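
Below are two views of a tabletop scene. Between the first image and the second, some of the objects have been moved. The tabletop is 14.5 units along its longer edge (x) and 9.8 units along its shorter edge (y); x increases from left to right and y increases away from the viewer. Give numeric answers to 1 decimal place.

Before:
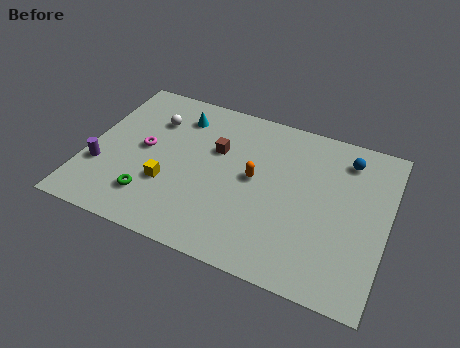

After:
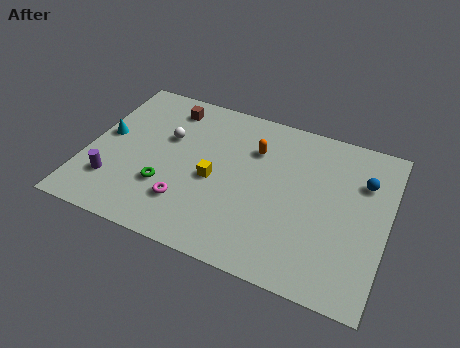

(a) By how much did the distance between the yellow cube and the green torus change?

+1.3

Before: roughly 1.3 units apart; after: 2.6. That's 1.3 units further apart.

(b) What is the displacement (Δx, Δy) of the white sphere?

(0.8, -0.9)

The white sphere started near (2.9, 7.1) and ended near (3.7, 6.2).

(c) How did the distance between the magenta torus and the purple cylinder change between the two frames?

+0.9

Before: roughly 2.7 units apart; after: 3.6. That's 0.9 units further apart.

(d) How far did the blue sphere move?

1.4

The blue sphere was near (12.3, 8.0) before and (13.2, 6.9) after, so it travelled √(0.9² + 1.1²) ≈ 1.4 units.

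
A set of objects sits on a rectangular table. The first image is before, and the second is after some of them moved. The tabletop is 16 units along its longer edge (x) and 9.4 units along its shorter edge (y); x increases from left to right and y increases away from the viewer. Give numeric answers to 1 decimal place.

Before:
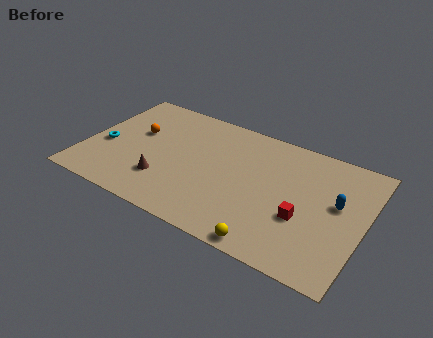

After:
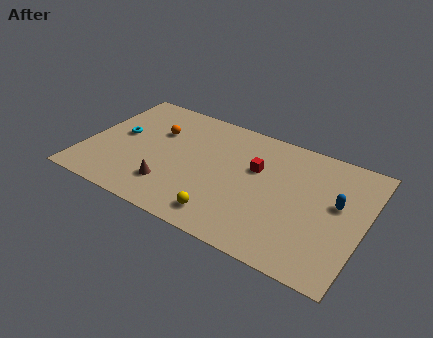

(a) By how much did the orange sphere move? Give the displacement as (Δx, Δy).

(1.1, 0.6)

The orange sphere was at about (2.7, 5.7) and moved to about (3.8, 6.3).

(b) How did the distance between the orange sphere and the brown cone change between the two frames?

+0.5

The distance was about 3.7 in the first image and 4.2 in the second, so they moved 0.5 units further apart.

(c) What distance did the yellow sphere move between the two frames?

2.8

From (11.2, 0.8) to (8.5, 1.5), the yellow sphere covered √(2.7² + 0.7²) ≈ 2.8 units.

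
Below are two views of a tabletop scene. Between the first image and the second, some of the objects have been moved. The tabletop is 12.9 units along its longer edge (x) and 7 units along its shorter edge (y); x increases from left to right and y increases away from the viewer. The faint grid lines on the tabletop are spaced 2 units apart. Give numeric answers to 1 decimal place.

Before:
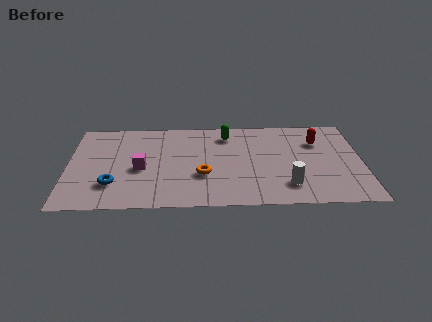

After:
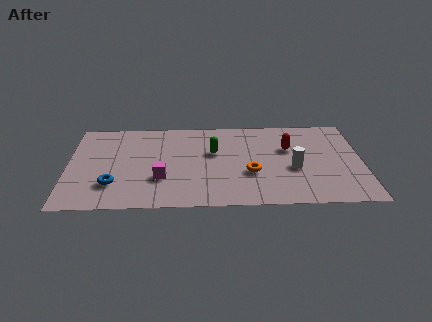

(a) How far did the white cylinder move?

1.3

The white cylinder was near (9.6, 1.6) before and (9.9, 2.9) after, so it travelled √(0.3² + 1.3²) ≈ 1.3 units.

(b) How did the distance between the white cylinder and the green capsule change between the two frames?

-1.1

Before: roughly 4.9 units apart; after: 3.8. That's 1.1 units closer together.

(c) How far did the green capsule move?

1.5

From (7.0, 5.7) to (6.4, 4.3), the green capsule covered √(0.6² + 1.4²) ≈ 1.5 units.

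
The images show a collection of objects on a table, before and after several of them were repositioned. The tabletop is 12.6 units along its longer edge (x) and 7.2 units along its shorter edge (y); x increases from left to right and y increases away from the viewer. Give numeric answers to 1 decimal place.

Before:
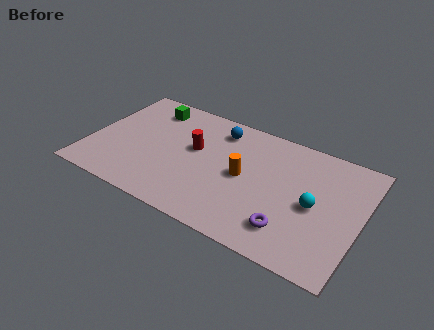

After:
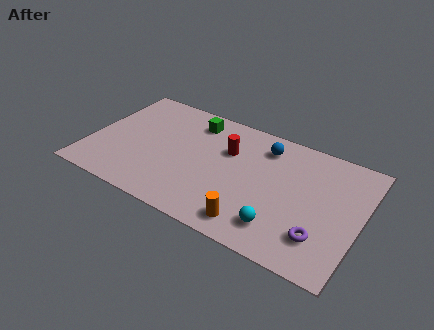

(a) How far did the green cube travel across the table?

2.1

The green cube moved from about (2.4, 5.9) to (4.5, 5.9), a distance of √(2.1² + 0.0²) ≈ 2.1.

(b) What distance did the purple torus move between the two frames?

1.4

The purple torus moved from about (9.6, 1.6) to (11.0, 1.8), a distance of √(1.4² + 0.2²) ≈ 1.4.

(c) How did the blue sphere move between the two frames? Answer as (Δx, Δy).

(2.2, -0.1)

The blue sphere was at about (5.7, 5.9) and moved to about (7.9, 5.8).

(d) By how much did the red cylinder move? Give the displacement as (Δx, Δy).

(1.5, 0.6)

The red cylinder was at about (4.8, 4.2) and moved to about (6.3, 4.8).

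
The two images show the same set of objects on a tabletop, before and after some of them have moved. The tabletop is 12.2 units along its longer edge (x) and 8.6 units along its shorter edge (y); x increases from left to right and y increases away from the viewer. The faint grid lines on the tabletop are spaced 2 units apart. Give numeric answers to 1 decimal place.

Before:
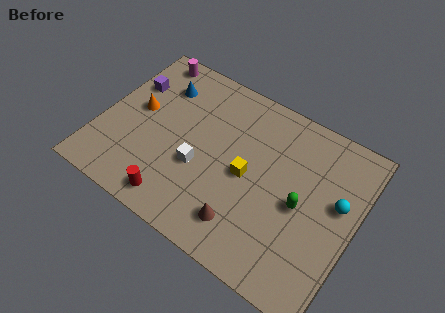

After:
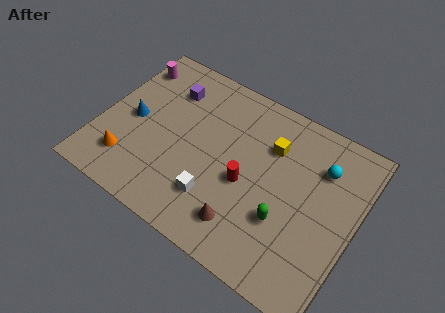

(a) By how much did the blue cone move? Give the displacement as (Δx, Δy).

(-0.9, -2.4)

From the two frames, the blue cone sits at roughly (2.4, 6.5) before and (1.5, 4.1) after.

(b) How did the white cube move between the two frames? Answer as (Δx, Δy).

(1.0, -1.1)

From the two frames, the white cube sits at roughly (4.9, 3.3) before and (5.9, 2.2) after.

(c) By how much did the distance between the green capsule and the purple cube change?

-1.6

The distance was about 8.9 in the first image and 7.3 in the second, so they moved 1.6 units closer together.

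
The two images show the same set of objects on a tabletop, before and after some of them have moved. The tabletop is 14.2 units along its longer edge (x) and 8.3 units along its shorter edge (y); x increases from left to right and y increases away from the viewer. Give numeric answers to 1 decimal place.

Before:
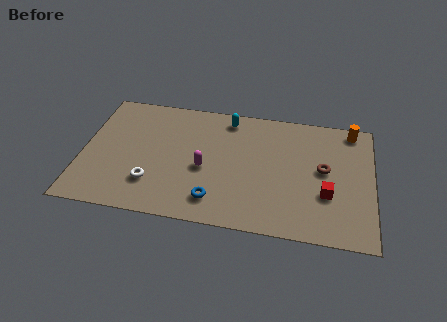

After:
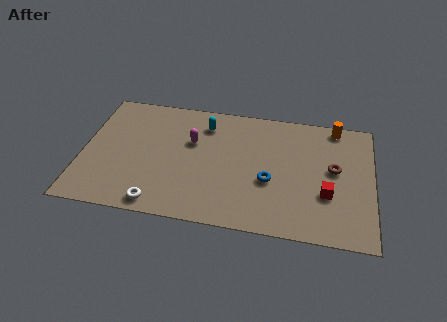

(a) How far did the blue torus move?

3.1

From (6.6, 1.6) to (9.2, 3.3), the blue torus covered √(2.6² + 1.7²) ≈ 3.1 units.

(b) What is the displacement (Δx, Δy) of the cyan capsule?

(-1.1, -0.6)

The cyan capsule started near (7.0, 7.2) and ended near (5.9, 6.6).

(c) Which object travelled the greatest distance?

the blue torus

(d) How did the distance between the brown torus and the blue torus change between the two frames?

-2.6

They were about 6.0 units apart before and 3.4 after — 2.6 units closer together.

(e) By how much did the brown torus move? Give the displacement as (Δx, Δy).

(0.5, 0.1)

The brown torus started near (11.8, 4.5) and ended near (12.3, 4.6).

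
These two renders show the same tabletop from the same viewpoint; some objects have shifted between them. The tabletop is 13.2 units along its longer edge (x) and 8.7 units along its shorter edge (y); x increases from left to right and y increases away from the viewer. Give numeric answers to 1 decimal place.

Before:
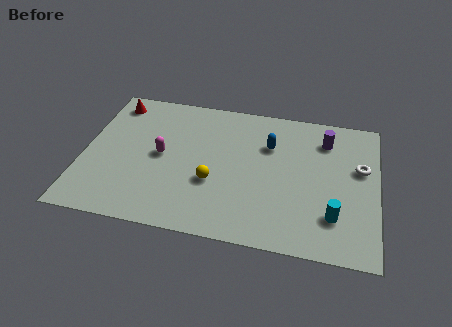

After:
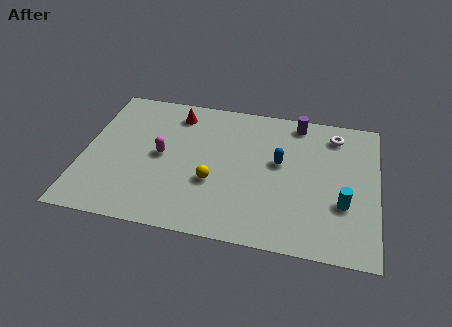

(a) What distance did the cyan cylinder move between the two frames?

0.9

The cyan cylinder was near (11.3, 2.2) before and (11.7, 3.0) after, so it travelled √(0.4² + 0.8²) ≈ 0.9 units.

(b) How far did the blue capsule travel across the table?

1.1

From (8.3, 6.0) to (8.8, 5.0), the blue capsule covered √(0.5² + 1.0²) ≈ 1.1 units.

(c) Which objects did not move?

the yellow sphere and the magenta capsule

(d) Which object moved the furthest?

the red cone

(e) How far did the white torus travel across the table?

2.2

The white torus moved from about (12.4, 5.3) to (11.2, 7.2), a distance of √(1.2² + 1.9²) ≈ 2.2.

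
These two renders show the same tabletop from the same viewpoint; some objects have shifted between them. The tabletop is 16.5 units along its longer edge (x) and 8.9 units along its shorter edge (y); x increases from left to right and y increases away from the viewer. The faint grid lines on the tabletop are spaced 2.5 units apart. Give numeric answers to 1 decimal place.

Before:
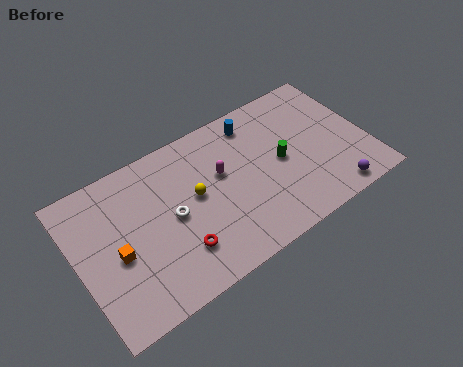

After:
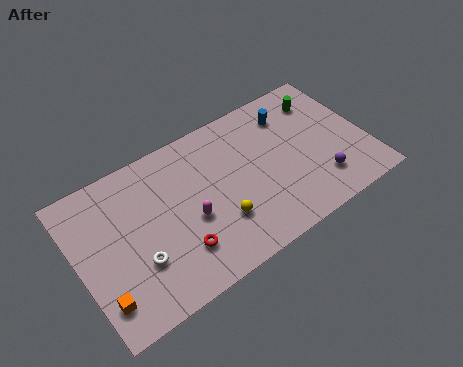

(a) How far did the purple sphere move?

1.2

From (14.0, 1.0) to (13.5, 2.1), the purple sphere covered √(0.5² + 1.1²) ≈ 1.2 units.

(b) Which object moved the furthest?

the green cylinder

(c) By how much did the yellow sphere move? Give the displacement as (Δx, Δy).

(1.0, -2.2)

The yellow sphere was at about (6.7, 4.9) and moved to about (7.7, 2.7).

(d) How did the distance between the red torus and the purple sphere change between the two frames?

-0.6

The distance was about 8.8 in the first image and 8.2 in the second, so they moved 0.6 units closer together.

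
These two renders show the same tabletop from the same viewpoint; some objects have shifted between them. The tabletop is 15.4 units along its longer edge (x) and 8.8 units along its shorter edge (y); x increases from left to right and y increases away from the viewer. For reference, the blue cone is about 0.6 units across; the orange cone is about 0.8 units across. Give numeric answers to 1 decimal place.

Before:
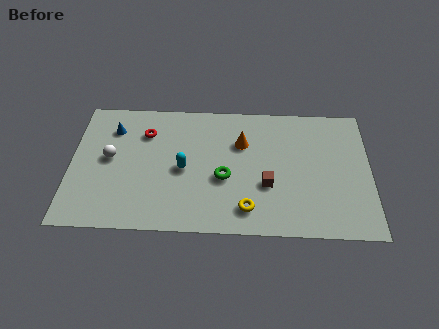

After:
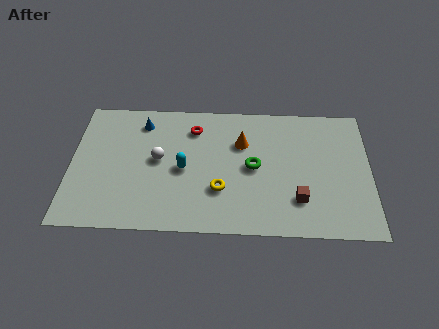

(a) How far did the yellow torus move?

1.8

From (9.1, 1.6) to (7.7, 2.8), the yellow torus covered √(1.4² + 1.2²) ≈ 1.8 units.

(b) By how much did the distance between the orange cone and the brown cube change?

+1.6

The distance was about 3.1 in the first image and 4.7 in the second, so they moved 1.6 units further apart.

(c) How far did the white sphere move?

2.5

The white sphere was near (2.0, 4.7) before and (4.5, 4.7) after, so it travelled √(2.5² + 0.0²) ≈ 2.5 units.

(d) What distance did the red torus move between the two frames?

2.5

The red torus moved from about (3.8, 6.5) to (6.3, 6.9), a distance of √(2.5² + 0.4²) ≈ 2.5.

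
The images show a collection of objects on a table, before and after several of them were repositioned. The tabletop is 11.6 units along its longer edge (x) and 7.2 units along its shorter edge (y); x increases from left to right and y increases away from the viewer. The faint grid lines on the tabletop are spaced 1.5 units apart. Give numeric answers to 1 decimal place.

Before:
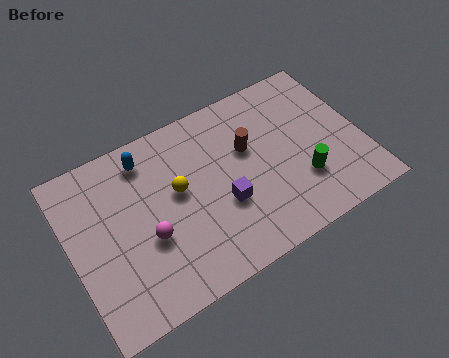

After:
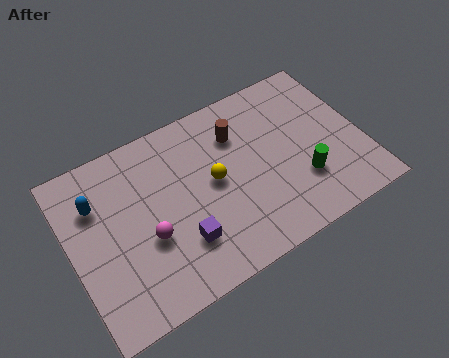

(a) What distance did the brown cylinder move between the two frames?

0.9

The brown cylinder was near (7.2, 4.5) before and (6.9, 5.3) after, so it travelled √(0.3² + 0.8²) ≈ 0.9 units.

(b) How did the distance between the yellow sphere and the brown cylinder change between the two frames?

-1.0

Before: roughly 2.9 units apart; after: 1.9. That's 1.0 units closer together.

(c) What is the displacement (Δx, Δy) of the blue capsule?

(-2.1, -0.9)

The blue capsule started near (3.3, 6.0) and ended near (1.2, 5.1).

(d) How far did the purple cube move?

1.9

The purple cube was near (5.9, 2.7) before and (4.1, 2.0) after, so it travelled √(1.8² + 0.7²) ≈ 1.9 units.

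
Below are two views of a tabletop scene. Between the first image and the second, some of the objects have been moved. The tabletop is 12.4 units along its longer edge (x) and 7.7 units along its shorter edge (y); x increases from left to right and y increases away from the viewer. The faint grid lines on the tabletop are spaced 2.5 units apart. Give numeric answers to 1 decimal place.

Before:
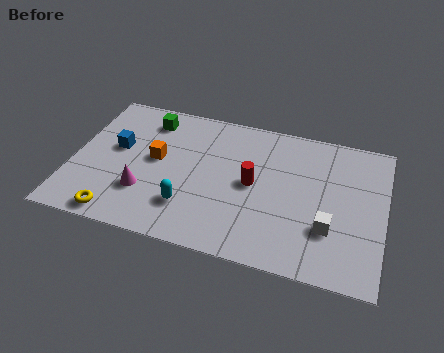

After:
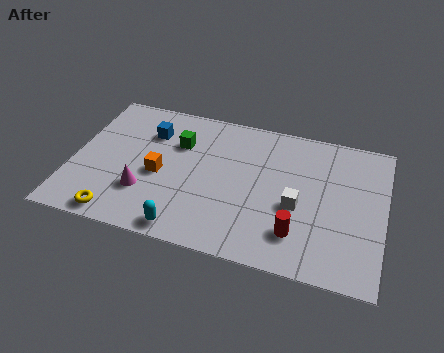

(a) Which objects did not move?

the yellow torus and the magenta cone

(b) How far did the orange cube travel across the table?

0.8

From (3.3, 4.2) to (3.5, 3.4), the orange cube covered √(0.2² + 0.8²) ≈ 0.8 units.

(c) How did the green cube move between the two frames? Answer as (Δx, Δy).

(1.3, -1.0)

The green cube was at about (2.8, 6.3) and moved to about (4.1, 5.3).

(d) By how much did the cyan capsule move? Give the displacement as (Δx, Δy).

(0.0, -1.2)

The cyan capsule started near (4.8, 2.0) and ended near (4.8, 0.8).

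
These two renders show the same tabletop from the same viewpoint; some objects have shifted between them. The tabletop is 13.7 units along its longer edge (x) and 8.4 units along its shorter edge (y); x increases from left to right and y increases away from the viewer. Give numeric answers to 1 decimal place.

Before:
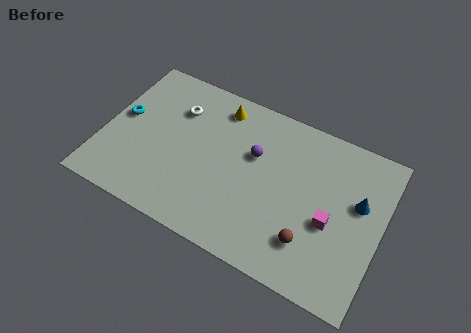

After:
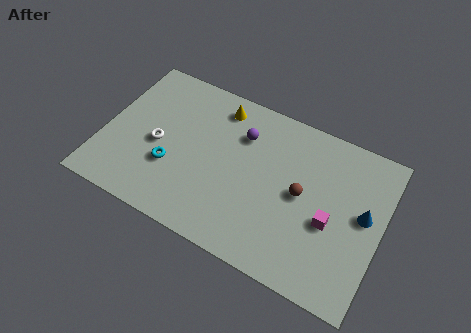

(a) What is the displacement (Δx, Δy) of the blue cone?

(0.3, -0.5)

The blue cone was at about (12.5, 5.1) and moved to about (12.8, 4.6).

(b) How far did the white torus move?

2.4

From (3.3, 6.1) to (2.7, 3.8), the white torus covered √(0.6² + 2.3²) ≈ 2.4 units.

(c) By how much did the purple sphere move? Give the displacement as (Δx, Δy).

(-0.7, 0.8)

The purple sphere started near (7.3, 5.3) and ended near (6.6, 6.1).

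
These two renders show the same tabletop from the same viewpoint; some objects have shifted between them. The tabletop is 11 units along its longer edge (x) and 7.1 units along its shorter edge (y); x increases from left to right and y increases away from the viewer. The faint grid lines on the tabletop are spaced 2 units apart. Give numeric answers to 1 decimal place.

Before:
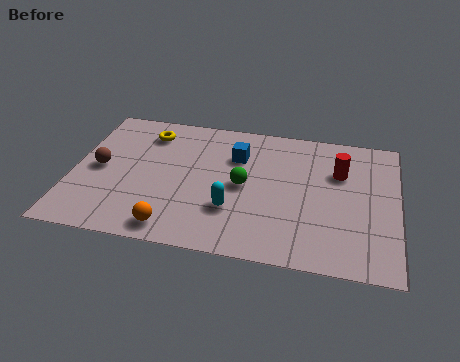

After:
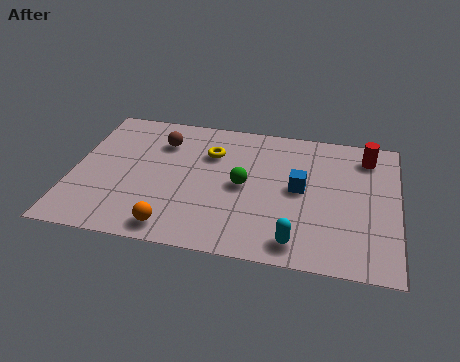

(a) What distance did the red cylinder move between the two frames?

1.3

The red cylinder was near (9.0, 4.8) before and (9.9, 5.8) after, so it travelled √(0.9² + 1.0²) ≈ 1.3 units.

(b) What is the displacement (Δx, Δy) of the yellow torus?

(2.2, -0.7)

The yellow torus was at about (2.4, 5.7) and moved to about (4.6, 5.0).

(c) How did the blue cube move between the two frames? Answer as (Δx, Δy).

(2.2, -1.3)

The blue cube started near (5.5, 5.0) and ended near (7.7, 3.7).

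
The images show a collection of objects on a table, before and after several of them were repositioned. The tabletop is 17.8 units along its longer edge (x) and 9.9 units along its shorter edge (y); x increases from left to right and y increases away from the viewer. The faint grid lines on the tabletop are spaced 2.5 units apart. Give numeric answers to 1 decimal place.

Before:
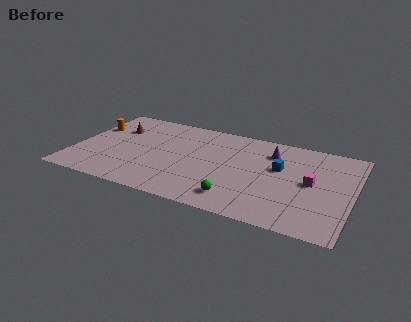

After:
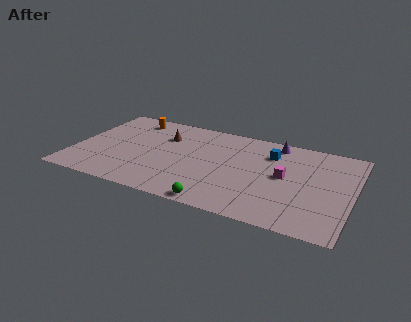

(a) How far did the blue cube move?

1.6

The blue cube was near (13.1, 6.0) before and (12.4, 7.4) after, so it travelled √(0.7² + 1.4²) ≈ 1.6 units.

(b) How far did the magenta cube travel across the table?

1.7

The magenta cube was near (15.2, 5.1) before and (13.5, 5.2) after, so it travelled √(1.7² + 0.1²) ≈ 1.7 units.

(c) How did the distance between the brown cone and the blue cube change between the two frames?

-3.9

They were about 10.8 units apart before and 6.9 after — 3.9 units closer together.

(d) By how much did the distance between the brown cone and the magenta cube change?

-4.8

They were about 13.0 units apart before and 8.2 after — 4.8 units closer together.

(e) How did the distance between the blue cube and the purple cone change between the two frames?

-0.4

Before: roughly 1.7 units apart; after: 1.3. That's 0.4 units closer together.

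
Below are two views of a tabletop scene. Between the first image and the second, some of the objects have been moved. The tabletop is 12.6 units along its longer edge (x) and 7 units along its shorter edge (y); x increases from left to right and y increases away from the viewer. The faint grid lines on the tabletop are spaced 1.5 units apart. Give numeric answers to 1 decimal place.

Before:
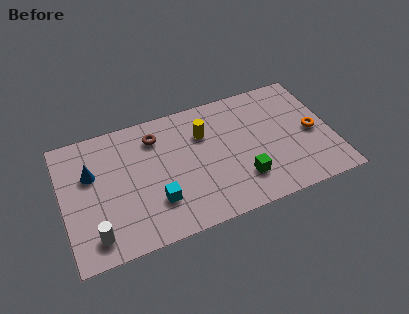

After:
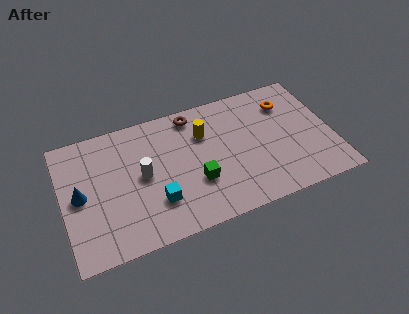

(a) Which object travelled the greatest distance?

the white cylinder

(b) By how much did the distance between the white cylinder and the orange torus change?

-3.4

Before: roughly 10.6 units apart; after: 7.2. That's 3.4 units closer together.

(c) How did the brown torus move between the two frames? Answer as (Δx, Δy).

(1.8, 0.6)

The brown torus started near (4.5, 5.5) and ended near (6.3, 6.1).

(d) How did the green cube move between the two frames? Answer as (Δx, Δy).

(-2.1, 0.6)

From the two frames, the green cube sits at roughly (8.2, 1.8) before and (6.1, 2.4) after.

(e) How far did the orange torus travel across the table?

2.2

From (11.7, 3.3) to (10.7, 5.3), the orange torus covered √(1.0² + 2.0²) ≈ 2.2 units.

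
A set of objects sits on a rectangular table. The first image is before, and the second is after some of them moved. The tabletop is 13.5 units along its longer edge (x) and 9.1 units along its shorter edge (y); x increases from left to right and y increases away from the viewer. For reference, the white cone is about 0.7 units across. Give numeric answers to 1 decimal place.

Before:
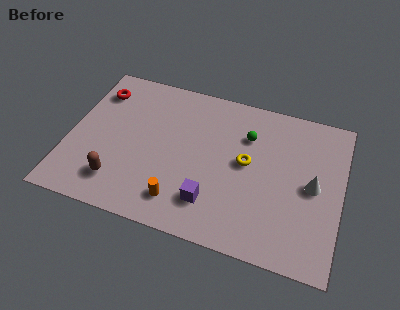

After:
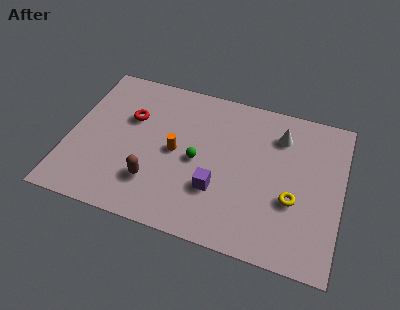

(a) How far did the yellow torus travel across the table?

2.8

From (8.8, 4.9) to (11.2, 3.4), the yellow torus covered √(2.4² + 1.5²) ≈ 2.8 units.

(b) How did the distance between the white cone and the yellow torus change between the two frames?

+0.4

Before: roughly 3.3 units apart; after: 3.7. That's 0.4 units further apart.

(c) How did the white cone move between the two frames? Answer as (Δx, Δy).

(-1.8, 2.5)

The white cone was at about (12.1, 4.5) and moved to about (10.3, 7.0).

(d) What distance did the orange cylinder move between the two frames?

2.8

The orange cylinder was near (5.8, 1.7) before and (5.3, 4.5) after, so it travelled √(0.5² + 2.8²) ≈ 2.8 units.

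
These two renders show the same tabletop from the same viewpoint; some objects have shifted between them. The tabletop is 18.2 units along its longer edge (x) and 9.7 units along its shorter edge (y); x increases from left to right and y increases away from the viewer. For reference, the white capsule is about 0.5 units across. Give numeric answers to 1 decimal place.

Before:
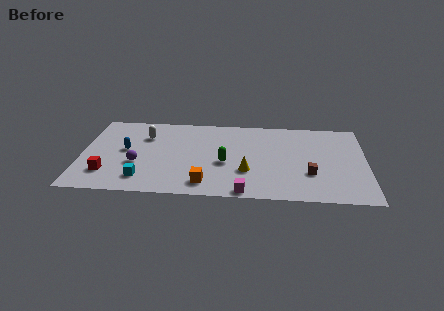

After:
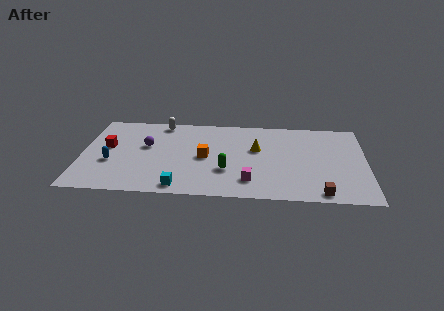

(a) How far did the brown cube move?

2.3

From (14.6, 3.2) to (15.3, 1.0), the brown cube covered √(0.7² + 2.2²) ≈ 2.3 units.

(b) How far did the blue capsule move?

1.7

The blue capsule moved from about (2.8, 5.2) to (1.9, 3.7), a distance of √(0.9² + 1.5²) ≈ 1.7.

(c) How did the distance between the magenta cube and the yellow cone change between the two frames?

+1.4

They were about 2.4 units apart before and 3.8 after — 1.4 units further apart.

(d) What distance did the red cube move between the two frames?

3.1

From (1.7, 2.4) to (1.6, 5.5), the red cube covered √(0.1² + 3.1²) ≈ 3.1 units.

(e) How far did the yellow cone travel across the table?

2.8

The yellow cone was near (10.6, 3.2) before and (11.2, 5.9) after, so it travelled √(0.6² + 2.7²) ≈ 2.8 units.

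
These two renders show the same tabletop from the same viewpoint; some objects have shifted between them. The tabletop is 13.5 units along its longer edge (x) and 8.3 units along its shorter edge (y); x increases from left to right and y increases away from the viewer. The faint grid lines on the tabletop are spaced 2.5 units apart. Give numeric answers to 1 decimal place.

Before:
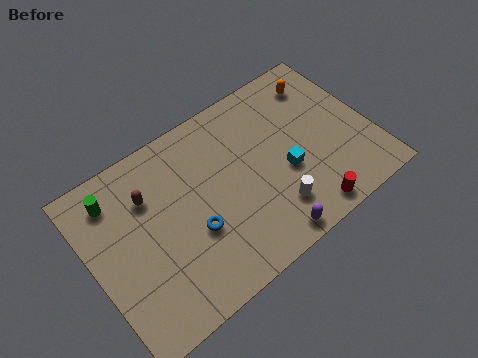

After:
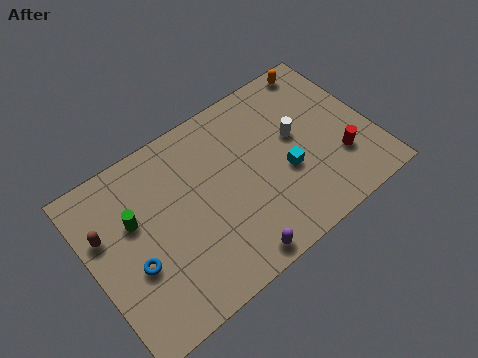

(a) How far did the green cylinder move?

1.7

The green cylinder moved from about (1.5, 6.7) to (2.2, 5.2), a distance of √(0.7² + 1.5²) ≈ 1.7.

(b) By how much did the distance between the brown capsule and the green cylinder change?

-0.3

Before: roughly 1.7 units apart; after: 1.4. That's 0.3 units closer together.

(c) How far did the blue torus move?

2.8

The blue torus moved from about (4.6, 3.1) to (1.8, 3.2), a distance of √(2.8² + 0.1²) ≈ 2.8.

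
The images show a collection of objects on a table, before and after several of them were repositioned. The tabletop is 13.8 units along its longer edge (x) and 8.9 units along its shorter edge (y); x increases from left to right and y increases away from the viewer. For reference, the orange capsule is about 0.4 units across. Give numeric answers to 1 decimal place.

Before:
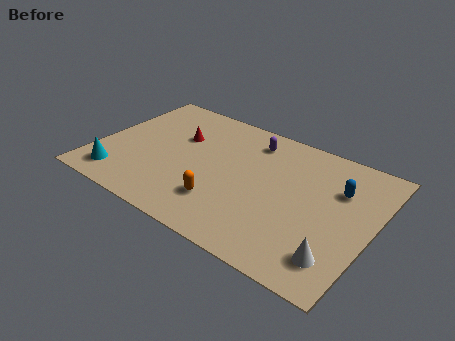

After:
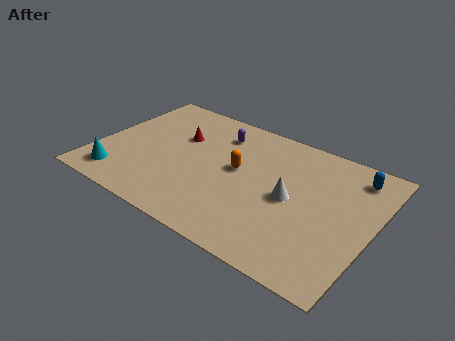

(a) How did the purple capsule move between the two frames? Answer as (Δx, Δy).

(-1.7, -0.3)

From the two frames, the purple capsule sits at roughly (7.3, 7.3) before and (5.6, 7.0) after.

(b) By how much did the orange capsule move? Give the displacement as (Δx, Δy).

(0.3, 2.6)

The orange capsule started near (6.7, 2.3) and ended near (7.0, 4.9).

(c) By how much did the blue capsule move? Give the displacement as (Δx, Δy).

(0.6, 1.3)

The blue capsule was at about (11.9, 6.1) and moved to about (12.5, 7.4).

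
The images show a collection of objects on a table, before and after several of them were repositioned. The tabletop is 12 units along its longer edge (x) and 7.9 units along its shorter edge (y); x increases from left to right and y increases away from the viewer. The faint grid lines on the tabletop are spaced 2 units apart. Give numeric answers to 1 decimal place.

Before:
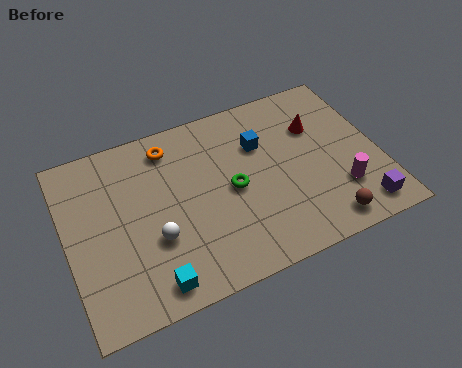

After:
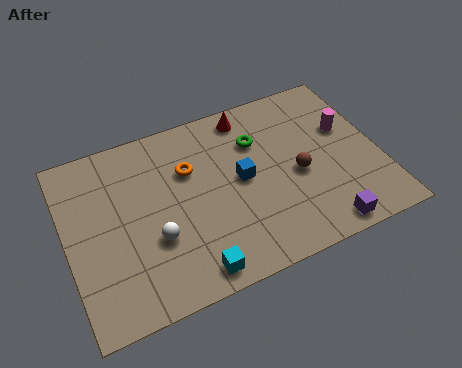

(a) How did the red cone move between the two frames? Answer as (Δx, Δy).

(-2.5, 1.5)

The red cone started near (9.8, 5.4) and ended near (7.3, 6.9).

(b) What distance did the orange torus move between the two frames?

1.4

The orange torus moved from about (4.2, 6.6) to (4.8, 5.3), a distance of √(0.6² + 1.3²) ≈ 1.4.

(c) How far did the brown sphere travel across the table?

2.6

From (9.5, 1.0) to (8.8, 3.5), the brown sphere covered √(0.7² + 2.5²) ≈ 2.6 units.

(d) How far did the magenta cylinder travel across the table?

2.8

The magenta cylinder was near (10.3, 2.2) before and (10.9, 4.9) after, so it travelled √(0.6² + 2.7²) ≈ 2.8 units.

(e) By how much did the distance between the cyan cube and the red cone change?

-1.5

They were about 8.2 units apart before and 6.7 after — 1.5 units closer together.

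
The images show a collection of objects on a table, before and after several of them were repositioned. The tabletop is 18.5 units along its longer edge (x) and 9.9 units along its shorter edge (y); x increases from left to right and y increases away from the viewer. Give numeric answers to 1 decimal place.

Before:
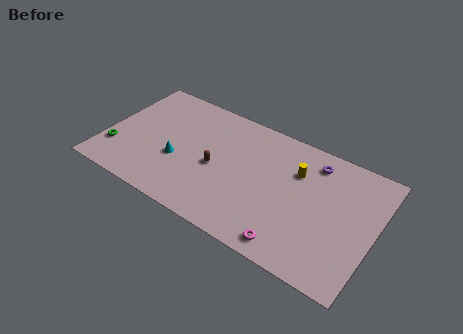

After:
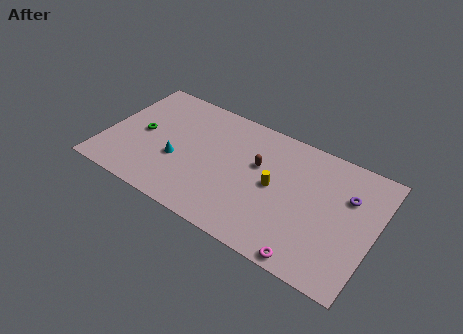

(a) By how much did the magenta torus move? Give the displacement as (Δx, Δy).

(1.3, -0.4)

The magenta torus started near (13.4, 1.2) and ended near (14.7, 0.8).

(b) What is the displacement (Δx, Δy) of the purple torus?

(2.5, -1.5)

The purple torus started near (14.0, 8.2) and ended near (16.5, 6.7).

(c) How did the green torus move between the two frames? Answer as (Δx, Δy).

(1.5, 2.2)

The green torus was at about (0.9, 2.7) and moved to about (2.4, 4.9).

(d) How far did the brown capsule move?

3.1

The brown capsule moved from about (7.7, 4.5) to (10.4, 6.1), a distance of √(2.7² + 1.6²) ≈ 3.1.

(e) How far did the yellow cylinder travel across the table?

2.3

The yellow cylinder was near (13.0, 6.9) before and (11.7, 5.0) after, so it travelled √(1.3² + 1.9²) ≈ 2.3 units.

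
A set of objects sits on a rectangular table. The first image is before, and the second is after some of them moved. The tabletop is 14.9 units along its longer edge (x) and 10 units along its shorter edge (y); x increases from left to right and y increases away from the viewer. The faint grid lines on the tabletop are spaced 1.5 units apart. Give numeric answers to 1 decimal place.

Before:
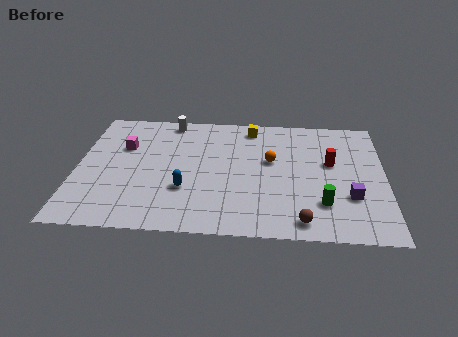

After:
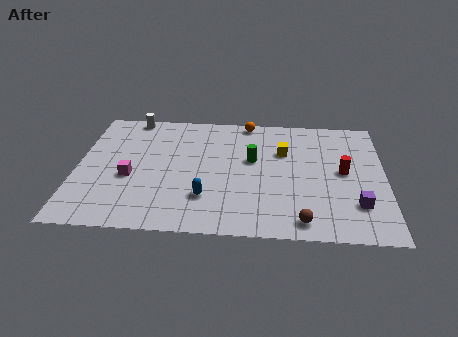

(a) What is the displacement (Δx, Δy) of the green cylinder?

(-3.4, 3.3)

The green cylinder started near (11.9, 2.6) and ended near (8.5, 5.9).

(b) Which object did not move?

the brown sphere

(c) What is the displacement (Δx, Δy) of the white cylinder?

(-1.9, 0.2)

The white cylinder started near (4.4, 9.0) and ended near (2.5, 9.2).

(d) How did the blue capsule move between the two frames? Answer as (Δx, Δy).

(1.0, -0.6)

From the two frames, the blue capsule sits at roughly (5.3, 3.3) before and (6.3, 2.7) after.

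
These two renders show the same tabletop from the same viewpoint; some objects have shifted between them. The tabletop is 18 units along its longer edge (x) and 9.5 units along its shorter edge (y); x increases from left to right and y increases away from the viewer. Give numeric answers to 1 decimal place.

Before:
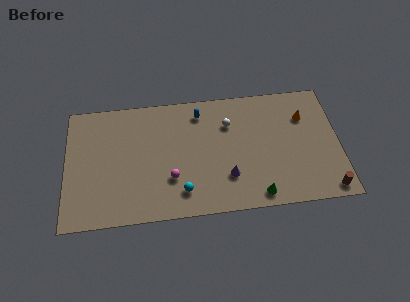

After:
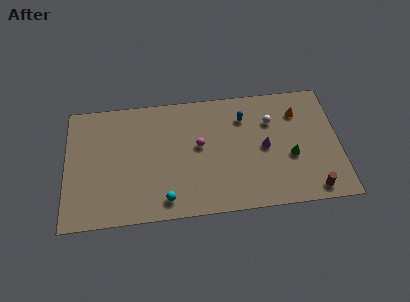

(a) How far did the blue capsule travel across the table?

3.0

The blue capsule was near (8.9, 7.9) before and (11.8, 7.2) after, so it travelled √(2.9² + 0.7²) ≈ 3.0 units.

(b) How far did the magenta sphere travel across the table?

3.0

The magenta sphere was near (6.9, 3.0) before and (8.8, 5.3) after, so it travelled √(1.9² + 2.3²) ≈ 3.0 units.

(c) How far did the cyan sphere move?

1.2

The cyan sphere moved from about (7.6, 1.9) to (6.5, 1.4), a distance of √(1.1² + 0.5²) ≈ 1.2.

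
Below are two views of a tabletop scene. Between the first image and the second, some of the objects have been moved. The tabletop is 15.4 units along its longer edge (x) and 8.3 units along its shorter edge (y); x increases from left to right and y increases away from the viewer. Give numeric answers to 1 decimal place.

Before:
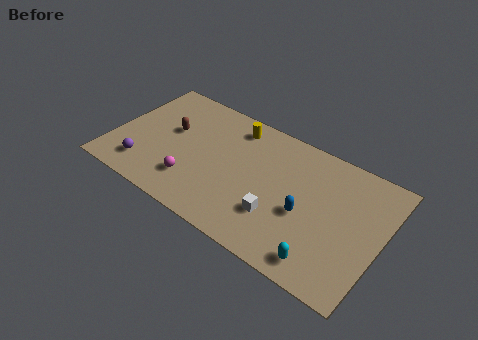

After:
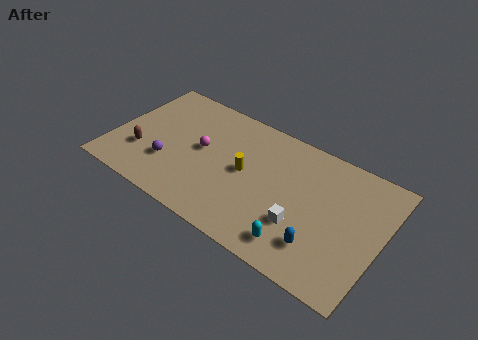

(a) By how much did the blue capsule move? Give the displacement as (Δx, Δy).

(1.1, -1.5)

The blue capsule started near (11.2, 3.5) and ended near (12.3, 2.0).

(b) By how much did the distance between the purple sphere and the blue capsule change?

-0.4

They were about 9.3 units apart before and 8.9 after — 0.4 units closer together.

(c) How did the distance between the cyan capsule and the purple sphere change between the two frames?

-2.7

They were about 10.5 units apart before and 7.8 after — 2.7 units closer together.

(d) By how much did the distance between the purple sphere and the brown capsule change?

-1.8

The distance was about 3.4 in the first image and 1.6 in the second, so they moved 1.8 units closer together.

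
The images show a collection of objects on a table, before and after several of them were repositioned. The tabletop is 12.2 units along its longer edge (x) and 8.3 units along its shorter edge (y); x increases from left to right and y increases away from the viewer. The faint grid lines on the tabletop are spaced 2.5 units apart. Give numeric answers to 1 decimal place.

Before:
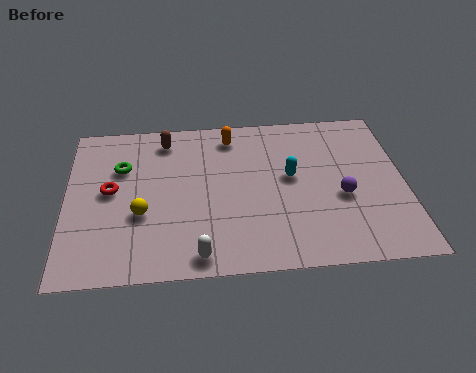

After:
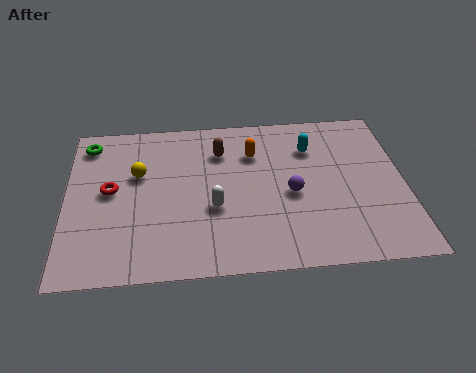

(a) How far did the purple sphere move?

1.8

The purple sphere moved from about (9.9, 3.4) to (8.1, 3.7), a distance of √(1.8² + 0.3²) ≈ 1.8.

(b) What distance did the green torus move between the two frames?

1.8

From (2.0, 5.6) to (0.8, 7.0), the green torus covered √(1.2² + 1.4²) ≈ 1.8 units.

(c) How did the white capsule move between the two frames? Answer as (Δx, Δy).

(0.6, 2.3)

From the two frames, the white capsule sits at roughly (4.7, 0.9) before and (5.3, 3.2) after.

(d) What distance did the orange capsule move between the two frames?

1.3

The orange capsule was near (6.0, 7.0) before and (6.8, 6.0) after, so it travelled √(0.8² + 1.0²) ≈ 1.3 units.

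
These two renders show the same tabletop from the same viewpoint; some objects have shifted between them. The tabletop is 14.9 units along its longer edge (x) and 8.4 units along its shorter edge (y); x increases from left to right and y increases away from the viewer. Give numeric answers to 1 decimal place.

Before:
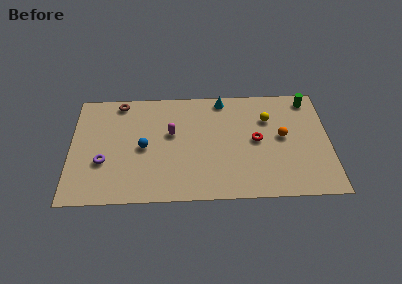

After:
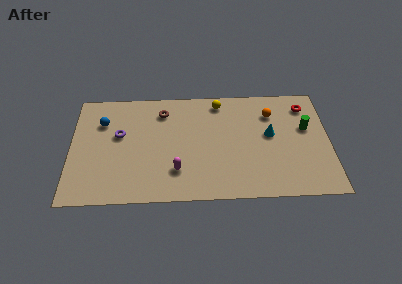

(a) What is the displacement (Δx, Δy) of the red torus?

(2.9, 2.5)

From the two frames, the red torus sits at roughly (10.7, 4.3) before and (13.6, 6.8) after.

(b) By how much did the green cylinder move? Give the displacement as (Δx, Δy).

(-0.2, -2.2)

The green cylinder was at about (13.8, 7.3) and moved to about (13.6, 5.1).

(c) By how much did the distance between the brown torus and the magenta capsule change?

+0.7

The distance was about 3.9 in the first image and 4.6 in the second, so they moved 0.7 units further apart.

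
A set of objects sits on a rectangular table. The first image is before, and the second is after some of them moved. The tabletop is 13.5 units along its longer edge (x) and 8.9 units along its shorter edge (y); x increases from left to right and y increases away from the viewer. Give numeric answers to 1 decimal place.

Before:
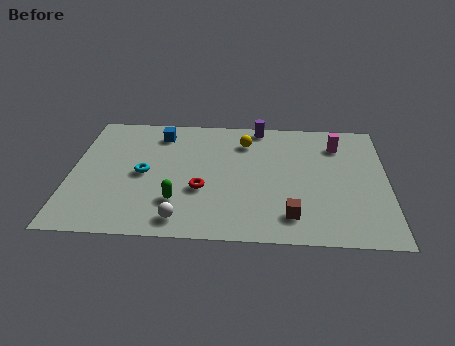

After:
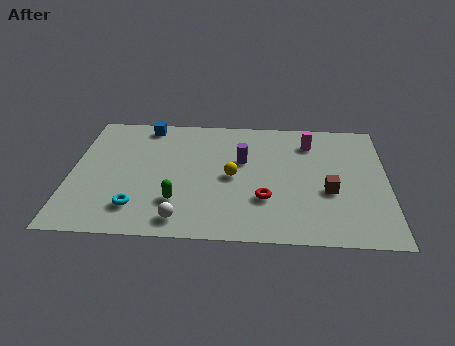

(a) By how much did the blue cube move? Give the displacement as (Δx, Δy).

(-0.6, 0.6)

From the two frames, the blue cube sits at roughly (3.7, 7.3) before and (3.1, 7.9) after.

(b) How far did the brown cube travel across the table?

2.4

The brown cube was near (9.4, 1.7) before and (11.0, 3.5) after, so it travelled √(1.6² + 1.8²) ≈ 2.4 units.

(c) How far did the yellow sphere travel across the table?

2.6

The yellow sphere moved from about (7.4, 6.9) to (6.9, 4.3), a distance of √(0.5² + 2.6²) ≈ 2.6.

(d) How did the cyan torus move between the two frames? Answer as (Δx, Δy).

(-0.2, -2.4)

The cyan torus started near (3.1, 4.3) and ended near (2.9, 1.9).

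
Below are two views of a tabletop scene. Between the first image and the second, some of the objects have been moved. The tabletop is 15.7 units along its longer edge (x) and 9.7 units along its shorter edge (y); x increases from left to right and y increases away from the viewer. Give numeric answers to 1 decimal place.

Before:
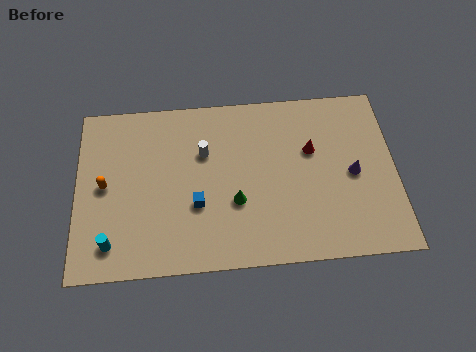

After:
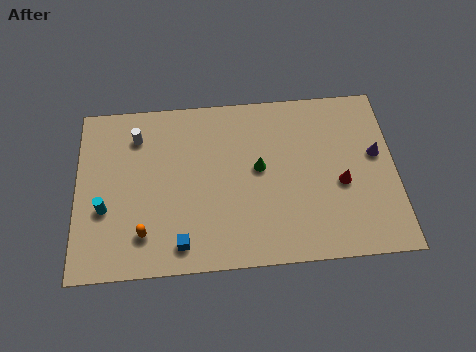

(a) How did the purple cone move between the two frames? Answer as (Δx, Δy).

(1.2, 1.0)

The purple cone was at about (13.6, 4.6) and moved to about (14.8, 5.6).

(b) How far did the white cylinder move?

3.5

From (6.3, 6.4) to (3.0, 7.6), the white cylinder covered √(3.3² + 1.2²) ≈ 3.5 units.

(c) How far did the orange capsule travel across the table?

3.4

From (1.4, 4.9) to (3.3, 2.1), the orange capsule covered √(1.9² + 2.8²) ≈ 3.4 units.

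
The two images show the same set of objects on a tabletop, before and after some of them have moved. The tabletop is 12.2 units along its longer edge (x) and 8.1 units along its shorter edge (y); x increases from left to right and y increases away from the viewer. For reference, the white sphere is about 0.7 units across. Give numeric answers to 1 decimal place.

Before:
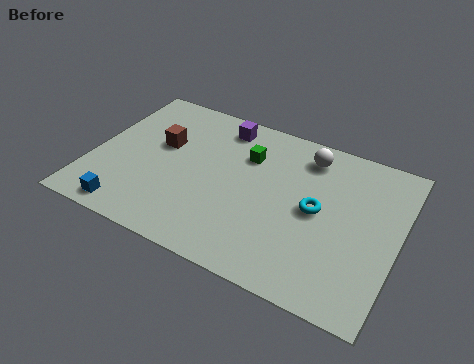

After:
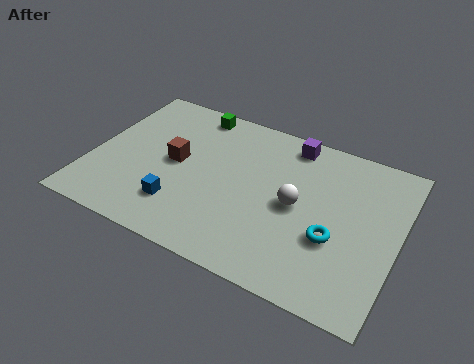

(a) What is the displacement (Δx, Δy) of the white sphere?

(-0.1, -2.7)

From the two frames, the white sphere sits at roughly (8.3, 6.7) before and (8.2, 4.0) after.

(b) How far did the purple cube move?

2.8

The purple cube moved from about (4.8, 6.9) to (7.6, 7.1), a distance of √(2.8² + 0.2²) ≈ 2.8.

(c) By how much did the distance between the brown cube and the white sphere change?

-1.1

Before: roughly 6.0 units apart; after: 4.9. That's 1.1 units closer together.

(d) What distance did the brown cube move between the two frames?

1.0

From (2.6, 4.9) to (3.3, 4.2), the brown cube covered √(0.7² + 0.7²) ≈ 1.0 units.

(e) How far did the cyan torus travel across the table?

1.4

The cyan torus was near (9.0, 4.1) before and (9.8, 3.0) after, so it travelled √(0.8² + 1.1²) ≈ 1.4 units.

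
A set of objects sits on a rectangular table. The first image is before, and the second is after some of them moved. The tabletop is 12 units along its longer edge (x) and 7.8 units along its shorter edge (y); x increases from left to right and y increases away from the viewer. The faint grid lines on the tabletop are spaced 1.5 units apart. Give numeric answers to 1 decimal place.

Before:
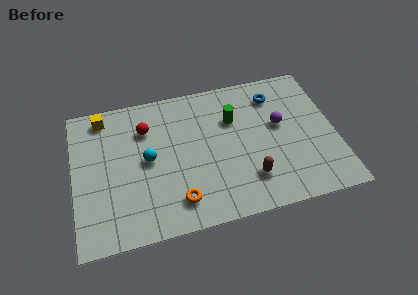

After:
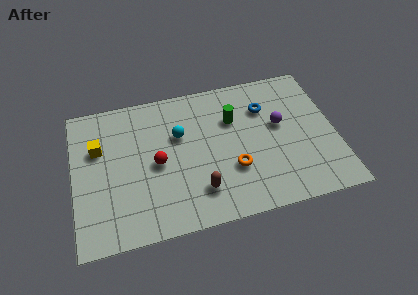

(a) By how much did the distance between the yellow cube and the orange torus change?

+0.4

Before: roughly 6.1 units apart; after: 6.5. That's 0.4 units further apart.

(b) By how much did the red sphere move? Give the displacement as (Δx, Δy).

(0.4, -2.0)

The red sphere started near (3.4, 5.7) and ended near (3.8, 3.7).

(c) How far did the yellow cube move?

1.7

The yellow cube moved from about (1.5, 6.8) to (1.2, 5.1), a distance of √(0.3² + 1.7²) ≈ 1.7.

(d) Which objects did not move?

the purple sphere and the green cylinder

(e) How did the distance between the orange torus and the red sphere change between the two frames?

-0.8

They were about 4.4 units apart before and 3.6 after — 0.8 units closer together.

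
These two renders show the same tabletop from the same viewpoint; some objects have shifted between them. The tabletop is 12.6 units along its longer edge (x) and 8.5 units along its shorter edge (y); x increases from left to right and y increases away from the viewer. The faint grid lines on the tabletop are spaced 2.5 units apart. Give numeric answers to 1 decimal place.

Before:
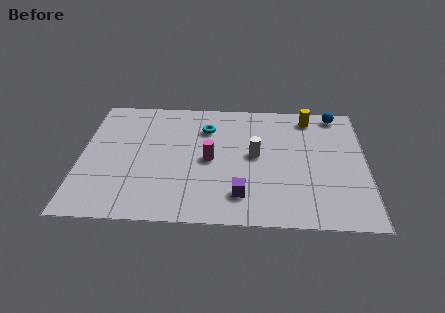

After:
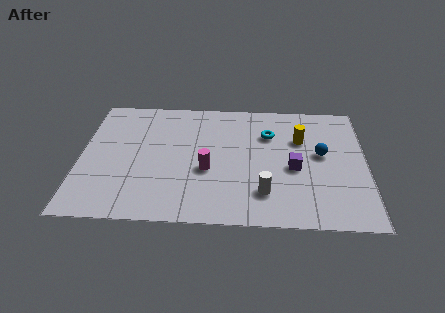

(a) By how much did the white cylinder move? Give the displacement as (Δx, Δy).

(0.4, -2.5)

From the two frames, the white cylinder sits at roughly (7.7, 4.5) before and (8.1, 2.0) after.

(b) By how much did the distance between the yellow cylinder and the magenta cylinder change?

-0.7

Before: roughly 5.4 units apart; after: 4.7. That's 0.7 units closer together.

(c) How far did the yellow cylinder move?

1.6

From (10.1, 7.3) to (9.7, 5.7), the yellow cylinder covered √(0.4² + 1.6²) ≈ 1.6 units.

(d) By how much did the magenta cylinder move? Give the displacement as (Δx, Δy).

(-0.1, -0.7)

The magenta cylinder was at about (5.7, 4.1) and moved to about (5.6, 3.4).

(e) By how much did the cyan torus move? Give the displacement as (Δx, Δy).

(2.8, -0.3)

The cyan torus was at about (5.5, 6.3) and moved to about (8.3, 6.0).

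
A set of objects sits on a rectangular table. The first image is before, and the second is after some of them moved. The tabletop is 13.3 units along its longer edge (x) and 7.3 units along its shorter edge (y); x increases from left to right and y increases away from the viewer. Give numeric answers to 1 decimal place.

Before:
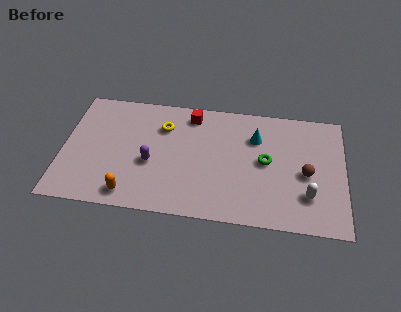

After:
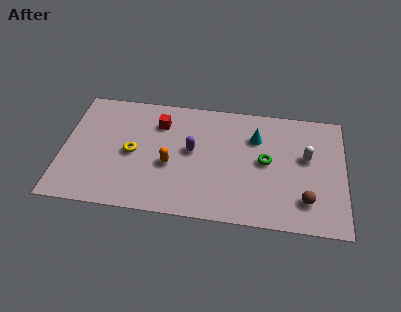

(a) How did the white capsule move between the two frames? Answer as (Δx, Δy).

(-0.1, 2.3)

The white capsule was at about (11.6, 2.0) and moved to about (11.5, 4.3).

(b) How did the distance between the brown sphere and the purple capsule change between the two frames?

-1.4

They were about 7.3 units apart before and 5.9 after — 1.4 units closer together.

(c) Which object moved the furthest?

the orange capsule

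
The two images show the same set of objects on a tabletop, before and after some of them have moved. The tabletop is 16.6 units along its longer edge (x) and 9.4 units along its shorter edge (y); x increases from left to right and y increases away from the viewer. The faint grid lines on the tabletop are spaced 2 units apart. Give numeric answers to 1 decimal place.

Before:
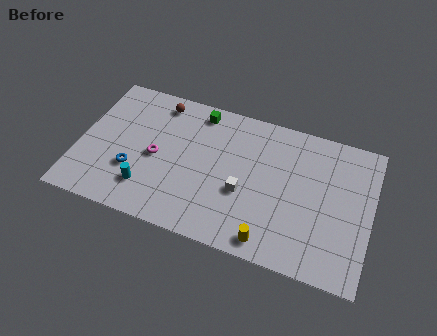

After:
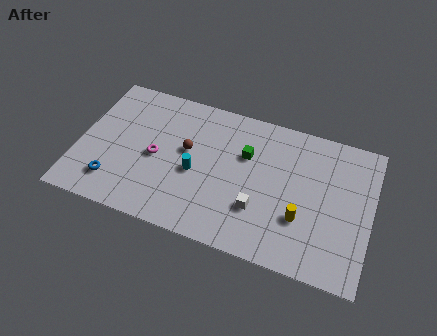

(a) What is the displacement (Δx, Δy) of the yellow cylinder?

(1.6, 2.0)

From the two frames, the yellow cylinder sits at roughly (11.2, 1.1) before and (12.8, 3.1) after.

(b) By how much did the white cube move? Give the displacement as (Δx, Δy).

(0.9, -0.8)

The white cube started near (9.5, 3.7) and ended near (10.4, 2.9).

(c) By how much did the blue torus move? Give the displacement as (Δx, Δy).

(-1.0, -1.1)

From the two frames, the blue torus sits at roughly (3.2, 3.1) before and (2.2, 2.0) after.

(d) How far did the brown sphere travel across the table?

3.3

The brown sphere moved from about (4.2, 8.1) to (6.1, 5.4), a distance of √(1.9² + 2.7²) ≈ 3.3.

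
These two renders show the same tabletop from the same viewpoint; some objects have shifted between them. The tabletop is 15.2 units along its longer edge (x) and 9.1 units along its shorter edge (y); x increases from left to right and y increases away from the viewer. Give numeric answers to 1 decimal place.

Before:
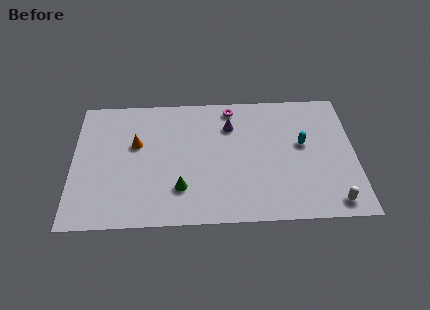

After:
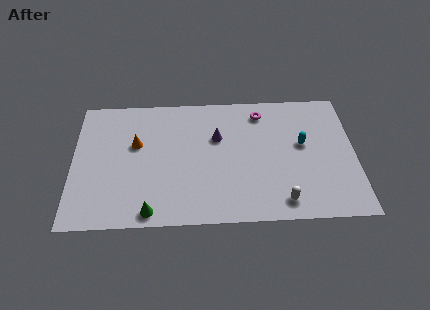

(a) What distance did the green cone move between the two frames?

2.2

The green cone was near (5.8, 2.4) before and (4.2, 0.9) after, so it travelled √(1.6² + 1.5²) ≈ 2.2 units.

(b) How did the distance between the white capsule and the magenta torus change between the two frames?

-2.3

The distance was about 8.7 in the first image and 6.4 in the second, so they moved 2.3 units closer together.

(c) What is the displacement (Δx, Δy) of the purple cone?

(-0.7, -0.8)

From the two frames, the purple cone sits at roughly (8.5, 6.7) before and (7.8, 5.9) after.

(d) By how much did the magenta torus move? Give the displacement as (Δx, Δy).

(1.6, -0.4)

The magenta torus was at about (8.6, 8.0) and moved to about (10.2, 7.6).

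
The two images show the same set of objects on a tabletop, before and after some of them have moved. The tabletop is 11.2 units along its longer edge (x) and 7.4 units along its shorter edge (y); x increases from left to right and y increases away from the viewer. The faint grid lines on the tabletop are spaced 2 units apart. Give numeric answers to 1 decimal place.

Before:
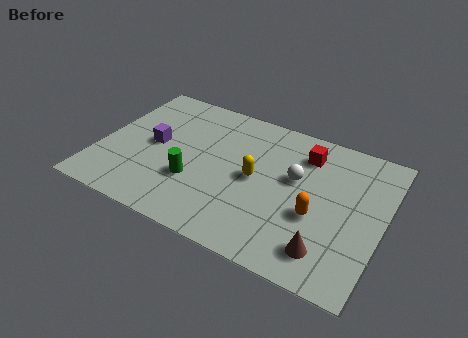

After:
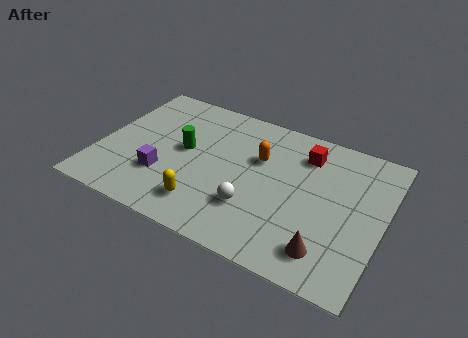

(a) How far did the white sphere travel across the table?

2.6

The white sphere was near (7.7, 4.4) before and (6.3, 2.2) after, so it travelled √(1.4² + 2.2²) ≈ 2.6 units.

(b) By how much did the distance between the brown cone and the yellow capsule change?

+0.9

The distance was about 3.9 in the first image and 4.8 in the second, so they moved 0.9 units further apart.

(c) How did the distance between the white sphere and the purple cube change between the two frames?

-2.0

Before: roughly 5.6 units apart; after: 3.6. That's 2.0 units closer together.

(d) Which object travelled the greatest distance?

the orange capsule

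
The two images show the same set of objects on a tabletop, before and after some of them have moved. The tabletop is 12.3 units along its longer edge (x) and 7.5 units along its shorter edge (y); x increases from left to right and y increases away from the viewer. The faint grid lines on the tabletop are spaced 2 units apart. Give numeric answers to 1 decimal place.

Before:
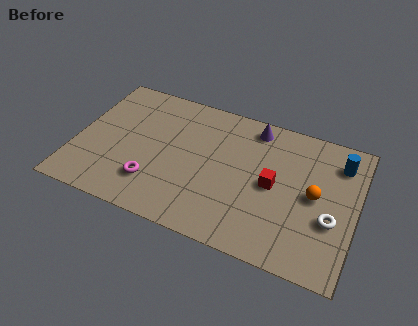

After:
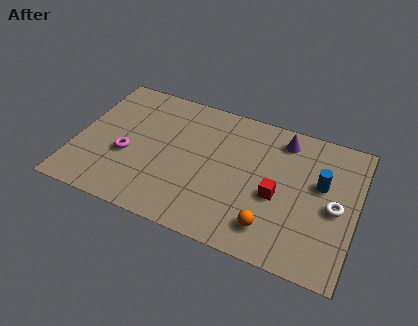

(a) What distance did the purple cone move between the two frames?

1.3

The purple cone moved from about (7.6, 6.5) to (8.9, 6.3), a distance of √(1.3² + 0.2²) ≈ 1.3.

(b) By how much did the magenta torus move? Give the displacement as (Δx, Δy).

(-1.3, 1.1)

The magenta torus started near (3.6, 1.9) and ended near (2.3, 3.0).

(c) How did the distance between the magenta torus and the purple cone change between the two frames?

+1.3

They were about 6.1 units apart before and 7.4 after — 1.3 units further apart.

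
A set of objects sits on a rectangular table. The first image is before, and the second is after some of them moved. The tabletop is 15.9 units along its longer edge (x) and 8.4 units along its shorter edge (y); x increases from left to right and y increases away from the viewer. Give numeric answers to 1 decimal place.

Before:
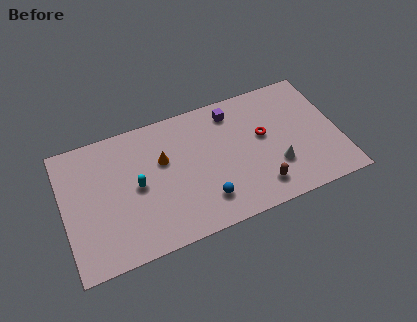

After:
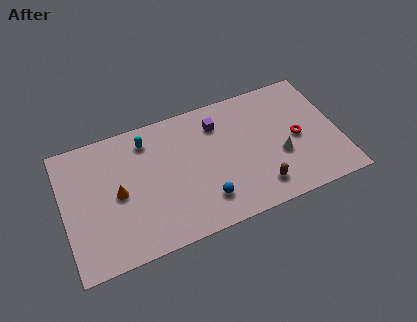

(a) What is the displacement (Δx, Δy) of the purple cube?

(-0.9, -0.5)

The purple cube was at about (10.0, 7.0) and moved to about (9.1, 6.5).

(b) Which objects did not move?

the blue sphere and the brown capsule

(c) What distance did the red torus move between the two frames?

2.1

The red torus moved from about (11.6, 4.8) to (13.5, 4.0), a distance of √(1.9² + 0.8²) ≈ 2.1.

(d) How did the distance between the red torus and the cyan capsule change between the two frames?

+1.6

Before: roughly 7.4 units apart; after: 9.0. That's 1.6 units further apart.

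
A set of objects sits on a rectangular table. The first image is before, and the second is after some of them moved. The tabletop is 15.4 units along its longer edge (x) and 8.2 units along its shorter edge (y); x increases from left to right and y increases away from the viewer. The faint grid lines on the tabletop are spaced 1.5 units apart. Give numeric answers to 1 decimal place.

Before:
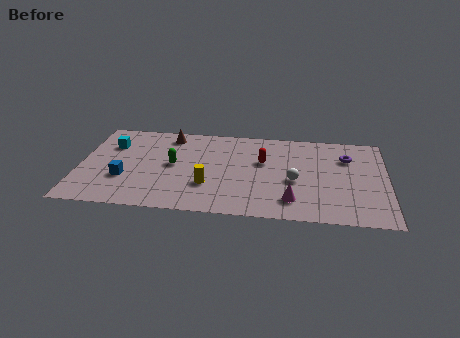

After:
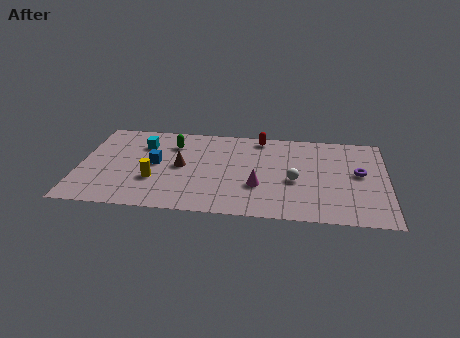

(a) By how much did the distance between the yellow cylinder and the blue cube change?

-2.7

Before: roughly 4.2 units apart; after: 1.5. That's 2.7 units closer together.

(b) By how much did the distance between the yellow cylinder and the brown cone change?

-3.0

The distance was about 4.9 in the first image and 1.9 in the second, so they moved 3.0 units closer together.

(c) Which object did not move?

the white sphere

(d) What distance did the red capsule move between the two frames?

2.2

The red capsule was near (9.2, 5.1) before and (9.0, 7.3) after, so it travelled √(0.2² + 2.2²) ≈ 2.2 units.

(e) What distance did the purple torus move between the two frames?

1.5

The purple torus was near (13.4, 5.9) before and (14.0, 4.5) after, so it travelled √(0.6² + 1.4²) ≈ 1.5 units.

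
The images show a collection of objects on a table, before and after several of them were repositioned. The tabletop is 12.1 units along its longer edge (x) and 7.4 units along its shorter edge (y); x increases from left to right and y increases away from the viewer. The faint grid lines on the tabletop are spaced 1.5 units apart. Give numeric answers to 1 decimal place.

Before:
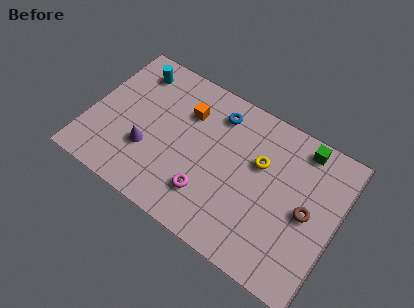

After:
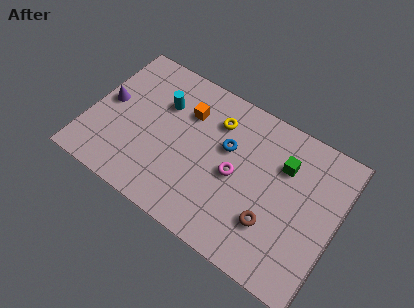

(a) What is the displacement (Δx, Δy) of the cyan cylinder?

(1.6, -1.0)

The cyan cylinder was at about (1.7, 6.1) and moved to about (3.3, 5.1).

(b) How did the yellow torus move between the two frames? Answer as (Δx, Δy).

(-2.3, 0.9)

From the two frames, the yellow torus sits at roughly (8.2, 4.7) before and (5.9, 5.6) after.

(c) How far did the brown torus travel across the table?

2.1

From (10.7, 3.6) to (9.2, 2.2), the brown torus covered √(1.5² + 1.4²) ≈ 2.1 units.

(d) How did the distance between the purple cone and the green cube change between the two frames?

+0.5

The distance was about 8.1 in the first image and 8.6 in the second, so they moved 0.5 units further apart.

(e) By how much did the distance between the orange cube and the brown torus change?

-0.8

They were about 6.4 units apart before and 5.6 after — 0.8 units closer together.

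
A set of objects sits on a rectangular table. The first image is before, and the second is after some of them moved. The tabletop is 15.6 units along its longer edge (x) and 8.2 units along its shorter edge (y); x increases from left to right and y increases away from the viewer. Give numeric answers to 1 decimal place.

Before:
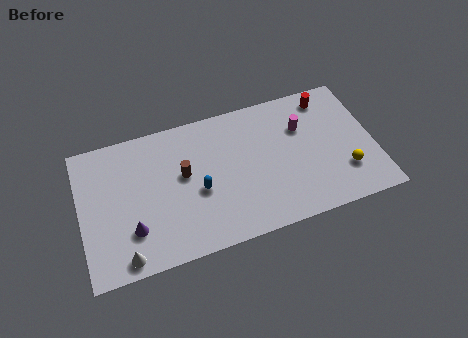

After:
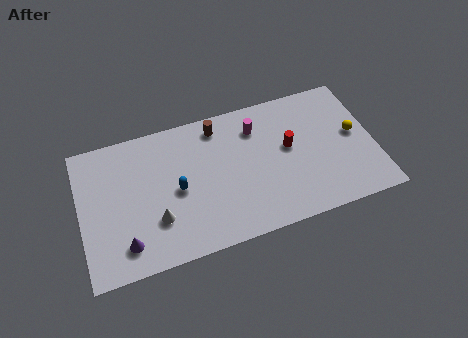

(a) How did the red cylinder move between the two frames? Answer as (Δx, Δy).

(-2.3, -2.4)

The red cylinder started near (13.4, 7.0) and ended near (11.1, 4.6).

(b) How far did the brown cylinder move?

3.0

From (5.5, 4.7) to (7.5, 7.0), the brown cylinder covered √(2.0² + 2.3²) ≈ 3.0 units.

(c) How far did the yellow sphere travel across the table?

2.2

From (13.9, 2.3) to (14.6, 4.4), the yellow sphere covered √(0.7² + 2.1²) ≈ 2.2 units.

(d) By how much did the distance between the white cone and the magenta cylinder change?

-4.1

The distance was about 10.9 in the first image and 6.8 in the second, so they moved 4.1 units closer together.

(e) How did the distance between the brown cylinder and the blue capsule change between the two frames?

+2.5

The distance was about 1.4 in the first image and 3.9 in the second, so they moved 2.5 units further apart.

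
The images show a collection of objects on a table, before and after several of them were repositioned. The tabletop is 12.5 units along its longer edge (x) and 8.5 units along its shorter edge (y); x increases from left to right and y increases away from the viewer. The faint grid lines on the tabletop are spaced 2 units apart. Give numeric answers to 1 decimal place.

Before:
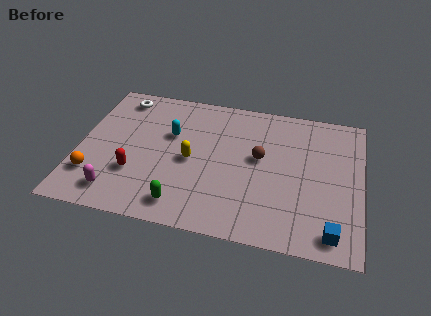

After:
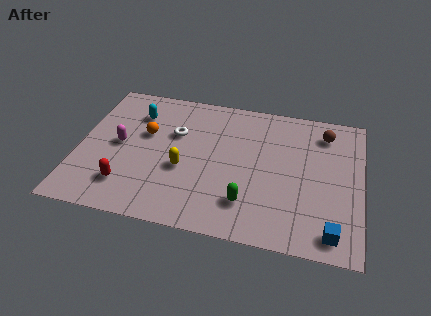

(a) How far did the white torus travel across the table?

3.2

The white torus was near (1.6, 7.3) before and (4.2, 5.5) after, so it travelled √(2.6² + 1.8²) ≈ 3.2 units.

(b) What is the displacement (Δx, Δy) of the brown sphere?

(2.8, 2.1)

From the two frames, the brown sphere sits at roughly (8.0, 4.8) before and (10.8, 6.9) after.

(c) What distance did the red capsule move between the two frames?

0.9

From (2.6, 2.7) to (2.3, 1.9), the red capsule covered √(0.3² + 0.8²) ≈ 0.9 units.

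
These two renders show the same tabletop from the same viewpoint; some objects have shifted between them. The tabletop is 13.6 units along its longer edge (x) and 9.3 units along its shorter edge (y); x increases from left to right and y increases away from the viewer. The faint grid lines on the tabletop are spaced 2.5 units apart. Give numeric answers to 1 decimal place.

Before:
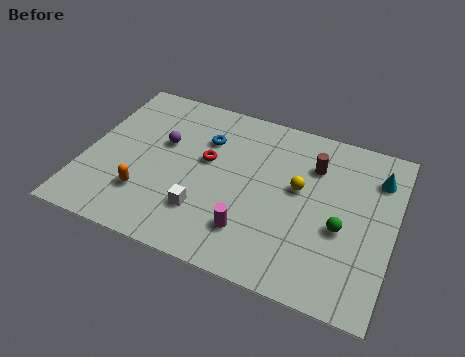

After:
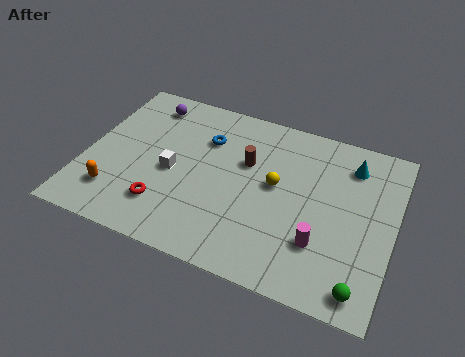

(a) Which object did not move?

the blue torus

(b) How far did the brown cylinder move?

3.0

From (9.9, 6.8) to (7.0, 5.9), the brown cylinder covered √(2.9² + 0.9²) ≈ 3.0 units.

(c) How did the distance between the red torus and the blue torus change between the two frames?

+3.4

Before: roughly 1.2 units apart; after: 4.6. That's 3.4 units further apart.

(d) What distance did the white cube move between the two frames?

2.3

The white cube was near (5.5, 2.5) before and (3.9, 4.2) after, so it travelled √(1.6² + 1.7²) ≈ 2.3 units.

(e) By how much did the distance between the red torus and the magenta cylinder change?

+2.9

The distance was about 3.9 in the first image and 6.8 in the second, so they moved 2.9 units further apart.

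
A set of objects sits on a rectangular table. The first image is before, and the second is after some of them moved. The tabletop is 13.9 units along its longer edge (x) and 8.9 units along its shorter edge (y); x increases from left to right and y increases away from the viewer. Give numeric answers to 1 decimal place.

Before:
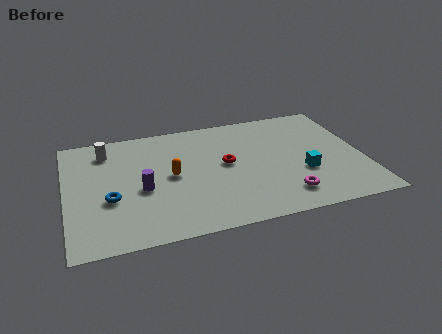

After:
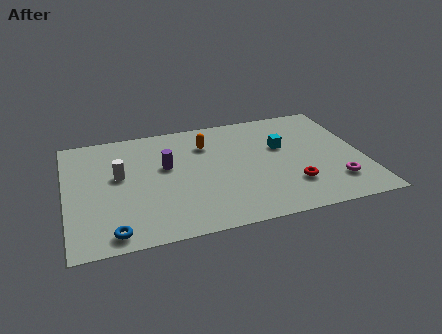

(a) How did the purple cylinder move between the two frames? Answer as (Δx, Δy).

(1.2, 1.5)

The purple cylinder was at about (3.5, 3.8) and moved to about (4.7, 5.3).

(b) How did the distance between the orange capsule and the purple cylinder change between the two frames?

+0.8

The distance was about 1.6 in the first image and 2.4 in the second, so they moved 0.8 units further apart.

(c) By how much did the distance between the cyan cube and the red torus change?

-0.7

The distance was about 3.8 in the first image and 3.1 in the second, so they moved 0.7 units closer together.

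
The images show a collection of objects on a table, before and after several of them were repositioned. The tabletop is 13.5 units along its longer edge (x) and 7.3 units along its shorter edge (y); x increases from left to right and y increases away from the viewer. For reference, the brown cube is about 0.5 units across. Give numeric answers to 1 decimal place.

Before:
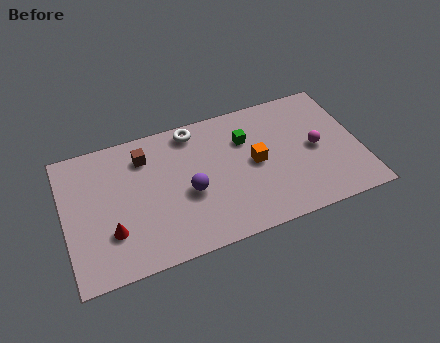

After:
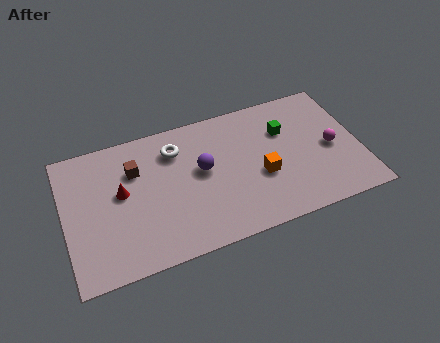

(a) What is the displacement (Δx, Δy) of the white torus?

(-0.9, -0.8)

The white torus was at about (6.1, 6.4) and moved to about (5.2, 5.6).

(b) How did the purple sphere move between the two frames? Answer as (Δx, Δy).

(0.7, 1.0)

From the two frames, the purple sphere sits at roughly (5.6, 3.1) before and (6.3, 4.1) after.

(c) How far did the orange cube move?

0.8

From (8.7, 3.7) to (8.9, 2.9), the orange cube covered √(0.2² + 0.8²) ≈ 0.8 units.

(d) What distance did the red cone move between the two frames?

2.0

The red cone was near (2.0, 2.2) before and (2.6, 4.1) after, so it travelled √(0.6² + 1.9²) ≈ 2.0 units.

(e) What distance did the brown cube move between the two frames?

0.8

The brown cube was near (3.8, 5.7) before and (3.3, 5.1) after, so it travelled √(0.5² + 0.6²) ≈ 0.8 units.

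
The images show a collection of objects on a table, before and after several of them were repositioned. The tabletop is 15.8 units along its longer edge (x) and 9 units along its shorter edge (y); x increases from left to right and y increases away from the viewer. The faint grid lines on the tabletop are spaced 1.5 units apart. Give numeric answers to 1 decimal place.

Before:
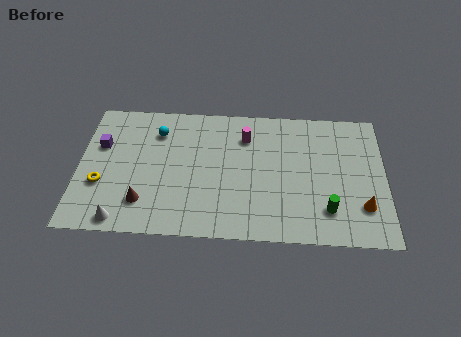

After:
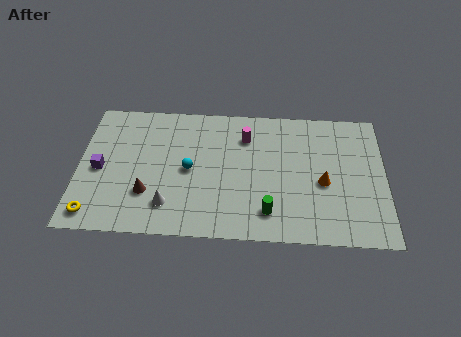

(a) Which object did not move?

the magenta cylinder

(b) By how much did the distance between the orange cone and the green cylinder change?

+1.7

Before: roughly 1.8 units apart; after: 3.5. That's 1.7 units further apart.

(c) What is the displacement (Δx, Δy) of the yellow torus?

(-0.3, -2.0)

The yellow torus started near (1.2, 3.2) and ended near (0.9, 1.2).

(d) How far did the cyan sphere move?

3.0

From (4.0, 6.9) to (5.7, 4.4), the cyan sphere covered √(1.7² + 2.5²) ≈ 3.0 units.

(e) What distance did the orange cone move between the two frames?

2.5

The orange cone was near (14.6, 2.4) before and (12.6, 3.9) after, so it travelled √(2.0² + 1.5²) ≈ 2.5 units.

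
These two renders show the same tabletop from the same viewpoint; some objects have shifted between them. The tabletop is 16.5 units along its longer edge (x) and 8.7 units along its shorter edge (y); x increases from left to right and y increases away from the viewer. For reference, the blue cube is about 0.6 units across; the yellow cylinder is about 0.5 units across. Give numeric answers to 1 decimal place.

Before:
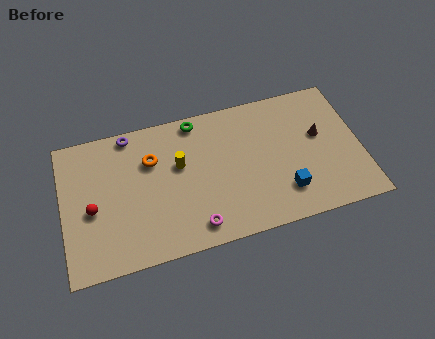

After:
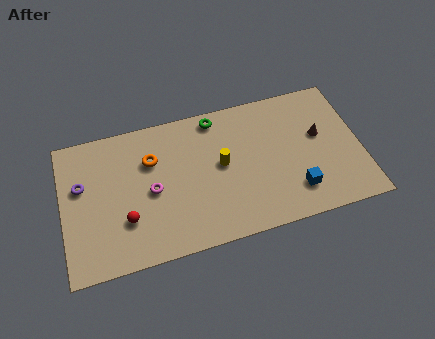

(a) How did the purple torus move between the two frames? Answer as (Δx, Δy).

(-2.8, -2.5)

From the two frames, the purple torus sits at roughly (3.9, 7.9) before and (1.1, 5.4) after.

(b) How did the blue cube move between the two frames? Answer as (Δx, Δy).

(0.6, -0.1)

The blue cube was at about (12.1, 2.1) and moved to about (12.7, 2.0).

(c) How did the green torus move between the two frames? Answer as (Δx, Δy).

(1.1, -0.1)

The green torus was at about (7.6, 7.8) and moved to about (8.7, 7.7).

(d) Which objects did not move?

the orange torus and the brown cone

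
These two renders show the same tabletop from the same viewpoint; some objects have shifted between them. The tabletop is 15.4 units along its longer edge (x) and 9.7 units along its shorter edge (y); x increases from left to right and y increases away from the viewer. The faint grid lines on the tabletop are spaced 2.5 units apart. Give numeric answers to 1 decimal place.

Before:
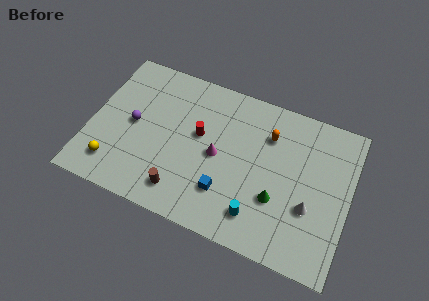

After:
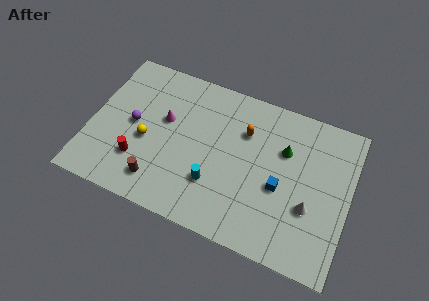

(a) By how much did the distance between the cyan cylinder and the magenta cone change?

+0.5

They were about 3.9 units apart before and 4.4 after — 0.5 units further apart.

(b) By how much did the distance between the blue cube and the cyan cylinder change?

+1.9

The distance was about 2.1 in the first image and 4.0 in the second, so they moved 1.9 units further apart.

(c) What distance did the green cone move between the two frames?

3.2

The green cone was near (11.3, 3.3) before and (11.4, 6.5) after, so it travelled √(0.1² + 3.2²) ≈ 3.2 units.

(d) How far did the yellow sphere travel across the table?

2.8

From (1.7, 1.9) to (3.4, 4.1), the yellow sphere covered √(1.7² + 2.2²) ≈ 2.8 units.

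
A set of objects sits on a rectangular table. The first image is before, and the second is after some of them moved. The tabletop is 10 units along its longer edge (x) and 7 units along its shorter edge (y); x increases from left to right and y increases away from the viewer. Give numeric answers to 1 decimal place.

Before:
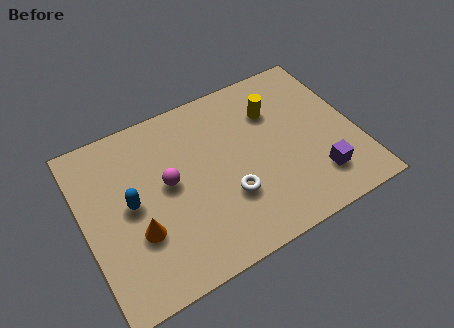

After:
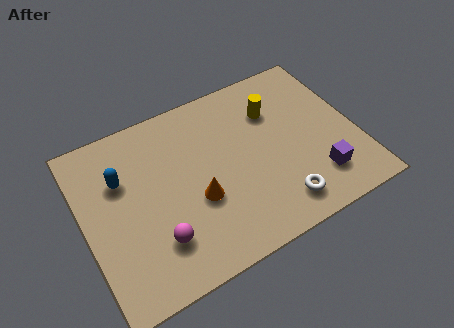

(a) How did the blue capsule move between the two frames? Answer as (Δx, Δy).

(-0.2, 1.1)

From the two frames, the blue capsule sits at roughly (1.7, 3.6) before and (1.5, 4.7) after.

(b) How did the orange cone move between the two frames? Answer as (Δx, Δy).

(2.2, 0.3)

The orange cone started near (1.8, 2.4) and ended near (4.0, 2.7).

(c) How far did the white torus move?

2.0

From (5.1, 2.3) to (6.8, 1.2), the white torus covered √(1.7² + 1.1²) ≈ 2.0 units.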